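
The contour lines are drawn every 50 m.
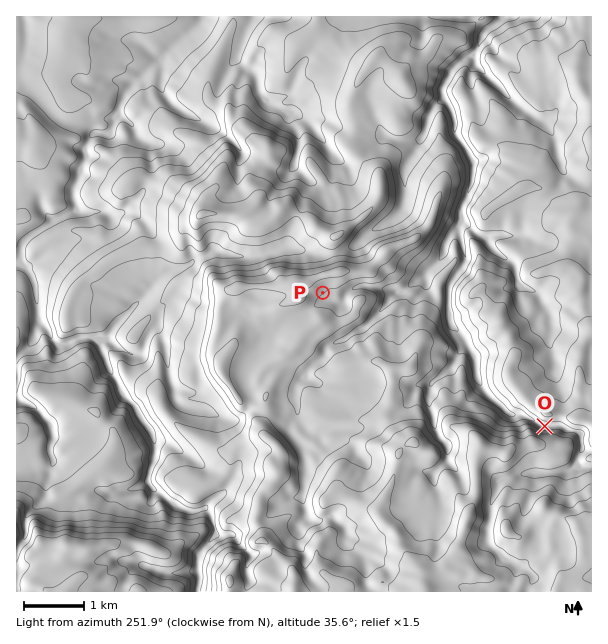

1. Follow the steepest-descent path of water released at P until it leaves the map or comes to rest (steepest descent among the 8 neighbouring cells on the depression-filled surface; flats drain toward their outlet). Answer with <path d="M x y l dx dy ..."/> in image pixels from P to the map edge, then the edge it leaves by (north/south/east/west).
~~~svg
<path d="M323 293l6 7 12 3 3-3 1-4 8-8 3 0 1-1 18 0 2 1 10 0 6 3 11 0 9-9 10-6 5-4 0-2 3-1 12-12 0-3 1-2 0-6 5-9 3-3 0-1 4-5 2 0 0-4 1-2 0-10 8-14 1-7 3-5 0-6 2-1 0-20-6-10-12-15 0-15-2-2 0-3-4-9-3-3 0-3-2 0 0-3-1-1 0-8 3-6 3-3 1-6 15-15 5 0 4-4 0-2 5-4 0-3 1-2 0-3 3-6 5-4 6-3 6-6 0-3"/>
exit: north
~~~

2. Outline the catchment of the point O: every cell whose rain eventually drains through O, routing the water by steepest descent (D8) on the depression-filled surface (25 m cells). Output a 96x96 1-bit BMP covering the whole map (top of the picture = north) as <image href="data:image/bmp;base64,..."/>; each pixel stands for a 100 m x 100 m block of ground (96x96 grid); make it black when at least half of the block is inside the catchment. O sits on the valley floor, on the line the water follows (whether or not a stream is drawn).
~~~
<image width="96" height="96" href="data:image/bmp;base64,Qk2+BAAAAAAAAD4AAAAoAAAAYAAAAGAAAAABAAEAAAAAAIAEAAATCwAAEwsAAAIAAAAAAAAA////AAAAAAAAAAAAAAAAAA///8AAAAAAAAAAAA///+AAAAAAAAAAAA///+AAAAAAAAAAAAP///wAAAAAAAAAAAD///wAAAAAAAAAAAB///4AAAAAAAAAAAB///4AAAAAAAAAAAA///4AAAAAAAAAAAA///wAAAAAAAAAAAA///wAAAAAAAAAAAAf//wAAAAAAAAAAAAf//wAAAAAAAAAAAAf//8AAAAAAAAAAAAP//8AAAAAAAAAAAAP//8AAAAAAAAAAAAH//8AAAAAAAAAAAAH//8AAAAAAAAAAAAH//8AAAAAAAAAAAAH//8AAAAAAAAAAAAH//8AAAAAAAAAAAAP//8AAAAAAAAAAAAH//8AAAAAAAAAAAAH//8AAAAAAAAAAAAHv/8AAAAAAAAAAAAAB/8AAAAAAAAAAAAAAP8AAAAAAAAAAAAAAP8AAAAAAAAAAAAAAP8AAAAAAAAAAAAAAP4AAAAAAAAAAAAAAGAAAAAAAAAAAAAAAAAAAAAAAAAAAAAAAAAAAAAAAAAAAAAAAAAAAAAAAAAAAAAAAAAAAAAAAAAAAAAAAAAAAAAAAAAAAAAAAAAAAAAAAAAAAAAAAAAAAAAAAAAAAAAAAAAAAAAAAAAAAAAAAAAAAAAAAAAAAAAAAAAAAAAAAAAAAAAAAAAAAAAAAAAAAAAAAAAAAAAAAAAAAAAAAAAAAAAAAAAAAAAAAAAAAAAAAAAAAAAAAAAAAAAAAAAAAAAAAAAAAAAAAAAAAAAAAAAAAAAAAAAAAAAAAAAAAAAAAAAAAAAAAAAAAAAAAAAAAAAAAAAAAAAAAAAAAAAAAAAAAAAAAAAAAAAAAAAAAAAAAAAAAAAAAAAAAAAAAAAAAAAAAAAAAAAAAAAAAAAAAAAAAAAAAAAAAAAAAAAAAAAAAAAAAAAAAAAAAAAAAAAAAAAAAAAAAAAAAAAAAAAAAAAAAAAAAAAAAAAAAAAAAAAAAAAAAAAAAAAAAAAAAAAAAAAAAAAAAAAAAAAAAAAAAAAAAAAAAAAAAAAAAAAAAAAAAAAAAAAAAAAAAAAAAAAAAAAAAAAAAAAAAAAAAAAAAAAAAAAAAAAAAAAAAAAAAAAAAAAAAAAAAAAAAAAAAAAAAAAAAAAAAAAAAAAAAAAAAAAAAAAAAAAAAAAAAAAAAAAAAAAAAAAAAAAAAAAAAAAAAAAAAAAAAAAAAAAAAAAAAAAAAAAAAAAAAAAAAAAAAAAAAAAAAAAAAAAAAAAAAAAAAAAAAAAAAAAAAAAAAAAAAAAAAAAAAAAAAAAAAAAAAAAAAAAAAAAAAAAAAAAAAAAAAAAAAAAAAAAAAAAAAAAAAAAAAAAAAAAAAAAAAAAAAAAAAAAAAAAAAAAAAAAAAAAAAAAAAAAAAAAAAAAAAAAAAAAAAAAAAAAAAAAAAAAAAAAAAAAAAAAAAAAAAAAAAAAAAAAAAAAAAAAAAAAAAAAAAAAAAAAAAAAAAAAAAAAAAAAAAAAAAAAAAAAAAAAAAAAAAAAAAAAAAAAAAAAAAAAAAAAAAAAAAAAAAAAAAAA="/>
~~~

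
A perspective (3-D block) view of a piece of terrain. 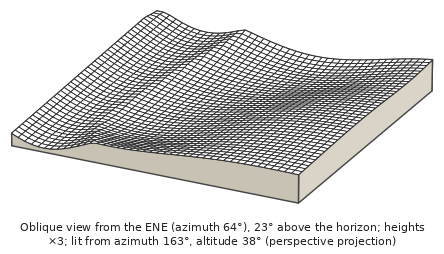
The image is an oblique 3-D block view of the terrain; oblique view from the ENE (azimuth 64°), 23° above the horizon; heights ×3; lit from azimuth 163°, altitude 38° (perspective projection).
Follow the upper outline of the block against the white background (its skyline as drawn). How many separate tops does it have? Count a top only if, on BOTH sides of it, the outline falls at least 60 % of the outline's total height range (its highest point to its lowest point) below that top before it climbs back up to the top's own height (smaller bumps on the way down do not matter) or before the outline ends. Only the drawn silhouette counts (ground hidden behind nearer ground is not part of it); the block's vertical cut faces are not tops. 0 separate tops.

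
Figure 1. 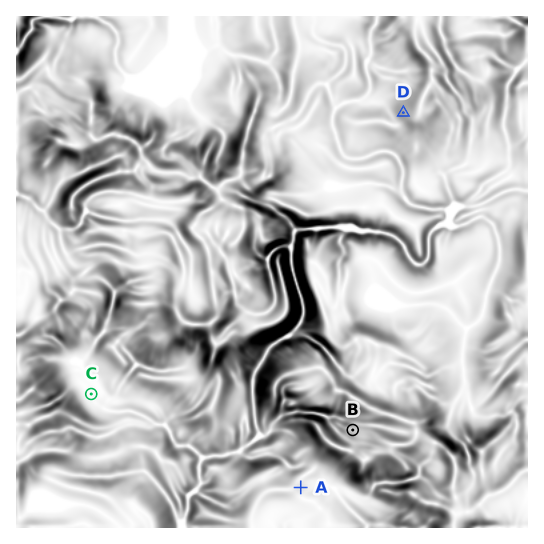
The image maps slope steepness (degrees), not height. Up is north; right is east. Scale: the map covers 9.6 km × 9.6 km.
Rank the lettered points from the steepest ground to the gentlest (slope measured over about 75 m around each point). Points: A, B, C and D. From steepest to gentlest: D B A C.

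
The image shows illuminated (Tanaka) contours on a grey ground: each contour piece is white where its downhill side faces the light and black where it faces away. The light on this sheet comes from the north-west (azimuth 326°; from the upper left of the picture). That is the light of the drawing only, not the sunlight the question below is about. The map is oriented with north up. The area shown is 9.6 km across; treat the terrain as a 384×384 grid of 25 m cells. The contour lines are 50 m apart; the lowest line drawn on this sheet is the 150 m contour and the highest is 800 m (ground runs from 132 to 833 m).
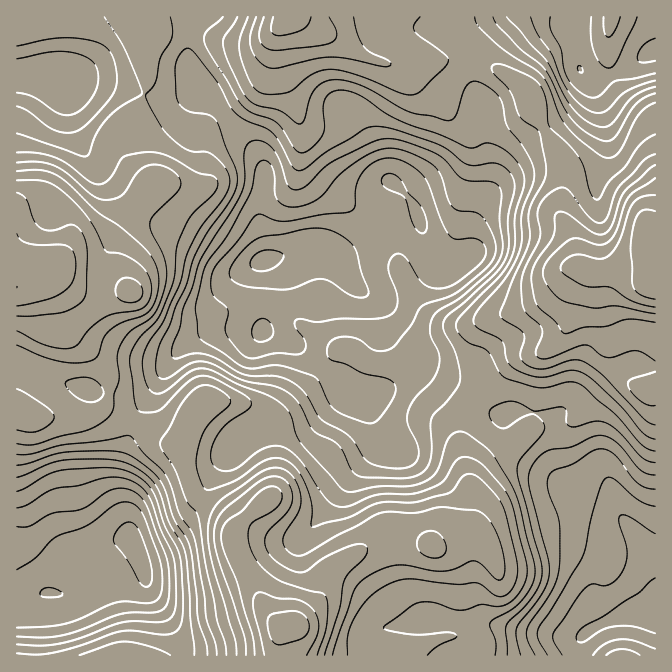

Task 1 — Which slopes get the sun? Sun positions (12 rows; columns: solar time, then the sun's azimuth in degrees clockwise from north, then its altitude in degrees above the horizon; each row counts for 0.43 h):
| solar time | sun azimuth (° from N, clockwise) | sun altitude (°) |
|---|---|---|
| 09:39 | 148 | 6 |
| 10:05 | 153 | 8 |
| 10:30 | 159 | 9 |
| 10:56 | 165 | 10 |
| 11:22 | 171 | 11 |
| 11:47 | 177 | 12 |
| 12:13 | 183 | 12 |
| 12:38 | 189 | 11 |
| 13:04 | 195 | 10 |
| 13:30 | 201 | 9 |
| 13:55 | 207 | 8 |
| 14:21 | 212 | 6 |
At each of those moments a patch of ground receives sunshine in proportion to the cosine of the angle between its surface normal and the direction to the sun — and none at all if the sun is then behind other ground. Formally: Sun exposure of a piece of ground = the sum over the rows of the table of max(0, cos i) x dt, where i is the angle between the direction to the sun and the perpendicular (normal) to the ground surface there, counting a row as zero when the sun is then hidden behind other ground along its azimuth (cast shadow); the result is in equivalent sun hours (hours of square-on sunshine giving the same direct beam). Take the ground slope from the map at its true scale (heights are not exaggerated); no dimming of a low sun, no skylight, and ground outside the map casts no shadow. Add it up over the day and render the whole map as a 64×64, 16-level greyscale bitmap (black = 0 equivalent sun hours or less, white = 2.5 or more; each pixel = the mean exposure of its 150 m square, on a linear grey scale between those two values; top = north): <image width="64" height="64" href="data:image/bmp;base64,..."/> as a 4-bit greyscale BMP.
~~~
<image width="64" height="64" href="data:image/bmp;base64,Qk12CAAAAAAAAHYAAAAoAAAAQAAAAEAAAAABAAQAAAAAAAAIAAATCwAAEwsAABAAAAAAAAAAAAAAABEREQAiIiIAMzMzAERERABVVVUAZmZmAHd3dwCIiIgAmZmZAKqqqgC7u7sAzMzMAN3d3QDu7u4A////AAAAAAABEQASNVZlVWiZmYhkRERFZ5qpdlUyEiIhAAAAAAAAAAAAAAEleHdmeKqqmXQyIiI0aIZERDIjRDEAAAAAAAAAAAAAACaJiIh2eId4h1REMzMzMyNFZmZ3YxAAAAAAAAAAAAAANnd3iGMiI0eZiHZlVVVWaKu6mIiGQQATEAAAAAAAAAFFZmeHQQABNoiIh3ZmeJms7+y5iIh2REQhAAAAAAAAAlVmeHUgAAAlZ4h3d3eIiazu3cqHd4mHZVMQAAAAAAADVneIZBAAACRnmIiJmqmZq7u7uph3eIdmZlQyEAAAABRmeIhjEQABJGiqqqvMy6qqiIiIiIdnh2Z3ZlQzEAAANWZ4iGMQAAATaKqrvN3bqZhlVVV4h2Z3d2d2VDMyERJXd3eIUxAAAAE2iJmqu6mIhlRDNFeHZmZnd3ZVRDMyNYmXd4dDIRAAABJGZnd3ZmZlQzIzVmZlVWeHd3dmVURYq7l2ZURVQhAAACRWZUQ0VVQzMzRWZlRFZ5iIiZh2ZnmryWUzRoiGMRAAAkVUMjRUQzMzNFVmVEV4qZmaqph4mZqpUxFHm7ljEAAAEhERIzNDMzM0RWZVV4ipmZqqqpmpmIdSACWKqnQQAAAAAAABI0MzMzRFZmZ4maqZmZmqq7qYdkIAAkZ3UxAAAAAAAAAkMiIjNEVWd4mquqmZmavM3Kh2MQAAASMyEQAAAAAAACMhESNERFVomrvMuqqqve7tuXUhAAAAAREREAAAAAABEQASNEREVWeau93dzM3v//65ZCEAAAAAERIQAAAAAAEQARNWZmZmaJq87//////+3KhlMhAAAAABIiEAAAAAAhARJGiIiYiJqrzv/////tupdmZTIQAAABEiEQAAAAAiERIkaJmqqqu7zd3u/u3cqGVERmVDEAABERAAAAAAAjIREiNXiZq7zMzMqau7uqmGUzNFd2VCABIhAAAQAAEjMiIiIjRmeKvMy7t2ZndneHYyI0V4mGUyIyEAABERI0QyMzMyI0VWebu7ulQzMzNWZTESNHiZh2UyIhERESIjMyM0RVVVZmVoq7u6MyIiIjVVMQESRVVDIhESIRIiIiIiIzRniIiZh3iszLkiIjNEVmUxAAAQAAAAABIiM0REMyIjRFeJqrqpmry5dhI0V4iHZDEAAAAAAAAAATNFZmZUMzRVVovN7czMumISNGiruoZEQxAAAAAAAAABNVZmZlRDNGZmm9//7dyoQRJ5vMy6dVVUIAAAAAAAAAE1VURERFVVd4iIms3uy6mHd7zMupdmeHZCAAAAAAAAEiREQzNFZneImGVEacy5iZqYy6mHd3eJmWQQAAAAAAIzIiMzM0RXiZmqhkM1iqmHd2apd2d4mavMlTEAAAAAJEMRAREiI0V4iauph2Z5qph3d7mIh4mr3v62MQAAAAIzMhEAAAEjMzI1d4iaqYiaqZvN3LqYd4rf/blSEAEjRDIiIRAAEjMhAAEjRnmqmJmaz//My6mGaKy6qqcxESIzISIzIRI0QxAAAAE0Z4d4mZrO/3iZmXVFVVaKqWMhERERIzMzRFZTEAAAABNWd4mqqqmIRWeIZEMhE2eIdTIQABEiMzRWZlMhAAAAAkV4mYiIdVUzRWZVQxASRXiIdDEBEiIjRVZlQzMgAAABI0VnZUVVVSIjNFVDIRI0aKqpZTMyIiNFVVQzMzIAAAERESIiE1VVMhASRUMhESR5q7upd2VERVZlRDIjRDEAEiEQAAABNVVCAAE0MhESNHmqqqu6mXd3d3ZUMiNFVDNEQyEQAAAkZUIAASIiIiNEaKupiavLuqmYh2UyJFZlVVVVVDEAACRVMhESEREjRVVXnLqHibzcuph2VDNFd2ZlVVVlMQAAIzMzRDIQASRoh2aLy5iJq8y6h1VDNGd3dlVDM0MhAAAiESNVMQAAJHiZh3m7qXeaqph2QyI1d3d2ZUMhEREQASEAAjIQAAAjV4h2Z4mYZXmph3ZTI0Z3Znd2VDIREiEREAAAAAAAASIjREMzRWZVaamIh3ZVZ4d3iIdmUyIzMhEAAAAAAAASIRAAARESRnd5qqqZmYiZmYmqmIh1VEQyEQAAAAAAASMxAAAAERJGmZmru7zMzMu7qqqpmIdlQyEQEQAAAAASNEIQAAEiI1eaqaq7zN7u7u3cqYiYh2UxEAARAAAAABE0RCEBIjM0V6upiJmqvN7v/tyWZ4iHYxAAABIQAAAAARJEQzIzM0Vpu6l3ZmaKze7tynVWeJhjEAAAEiIQAAAAASM0QyIiRp3tuXZURWi83LqYZVVnmXMQAAARIwAAAAAAEjRDIRFIvu25dlVWeau7qHdmVWaIYxAAABERAAABERESRVQxElm8zKh3d4mrvLqYdmZ4h3ZCEAAAAAAAASIiEjRVZUM1eamZmImrzd3cuYd2eJqoUyEAAAAAABESMiIjRWZVVWipiIiIms3v7cqYd3d5qpYgAQAAEQAAVVRDNEVWZlVWiqmHiJmrze3Kh2Z3d4iHQQAAAAEiEAC6l2ZmZmd2Z3eZl3iaqrzMuoZURFVVZlIAAAERI0MhAMzLuqmIeHeIiJh2aKu7vMynUzMyIzNEMQAAARIjRDISu8zMuqmId3d3ZVRFiru6qXVDMiIjMyMyEAABEiNWVESJmqqpmHZVVWUhEiNGmphkREREREREMyEAAREiM1Z3dmZ3d3d2VCIkZRASIiNohkM0VmZmZmVUQhARIzMzRWd2"/>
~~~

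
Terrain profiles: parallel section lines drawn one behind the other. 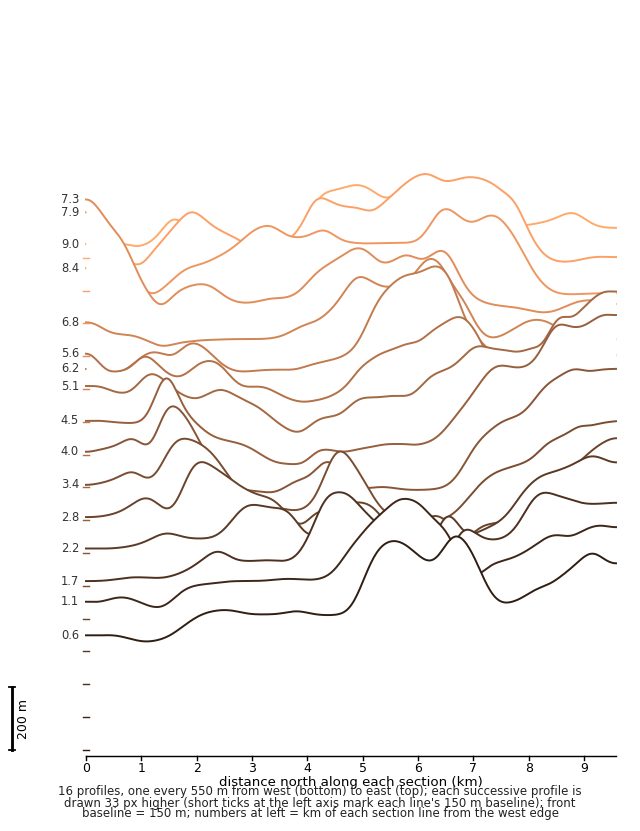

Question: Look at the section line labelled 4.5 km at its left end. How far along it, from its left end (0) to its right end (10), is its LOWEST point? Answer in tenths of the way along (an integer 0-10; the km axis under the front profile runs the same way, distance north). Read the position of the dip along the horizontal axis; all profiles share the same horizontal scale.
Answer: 4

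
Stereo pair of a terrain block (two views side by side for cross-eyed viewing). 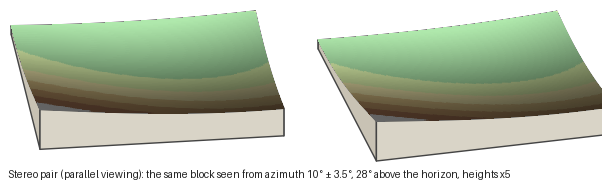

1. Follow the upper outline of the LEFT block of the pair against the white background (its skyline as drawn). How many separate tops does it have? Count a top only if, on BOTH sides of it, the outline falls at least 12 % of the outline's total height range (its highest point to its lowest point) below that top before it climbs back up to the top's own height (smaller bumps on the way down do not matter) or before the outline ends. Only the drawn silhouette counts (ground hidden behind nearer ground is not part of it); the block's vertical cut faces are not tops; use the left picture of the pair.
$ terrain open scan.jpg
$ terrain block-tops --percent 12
1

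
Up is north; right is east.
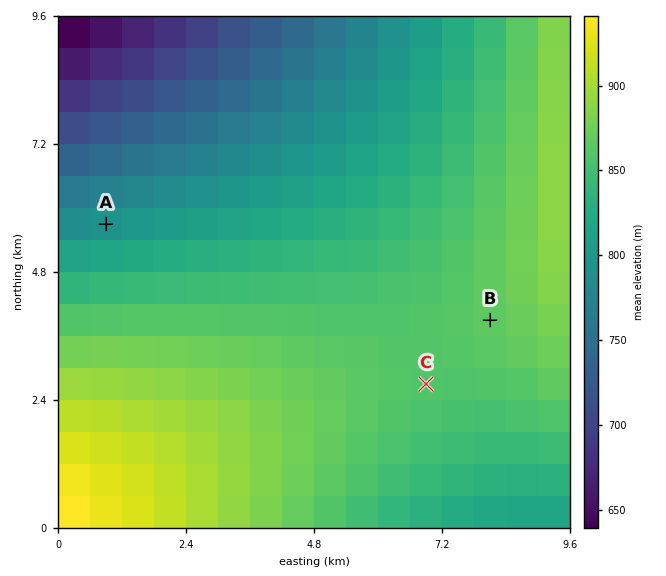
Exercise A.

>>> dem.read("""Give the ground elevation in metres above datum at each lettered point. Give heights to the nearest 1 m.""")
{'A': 795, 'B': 866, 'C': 859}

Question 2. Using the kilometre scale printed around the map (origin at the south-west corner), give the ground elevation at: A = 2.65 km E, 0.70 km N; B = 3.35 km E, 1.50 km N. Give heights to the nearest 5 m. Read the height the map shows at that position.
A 905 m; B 890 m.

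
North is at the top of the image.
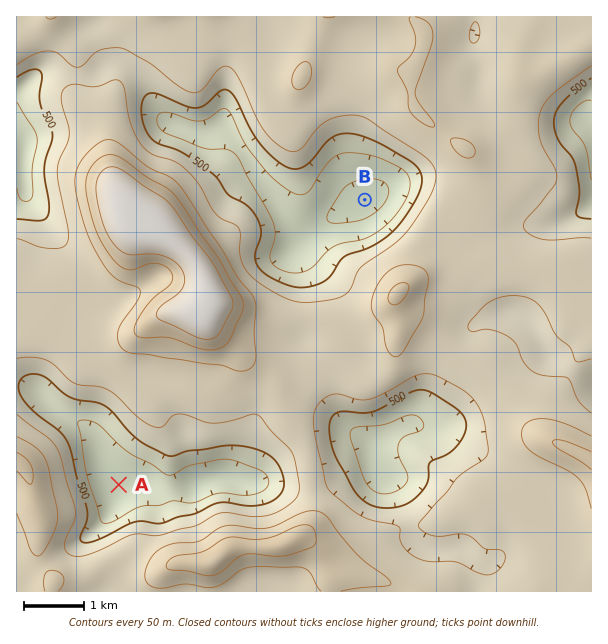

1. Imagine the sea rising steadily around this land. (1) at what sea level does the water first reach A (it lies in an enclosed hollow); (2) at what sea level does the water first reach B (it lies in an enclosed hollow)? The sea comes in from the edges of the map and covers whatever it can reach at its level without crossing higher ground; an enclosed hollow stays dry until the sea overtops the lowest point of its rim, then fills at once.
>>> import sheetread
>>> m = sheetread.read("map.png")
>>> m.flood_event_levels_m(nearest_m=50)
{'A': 500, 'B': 550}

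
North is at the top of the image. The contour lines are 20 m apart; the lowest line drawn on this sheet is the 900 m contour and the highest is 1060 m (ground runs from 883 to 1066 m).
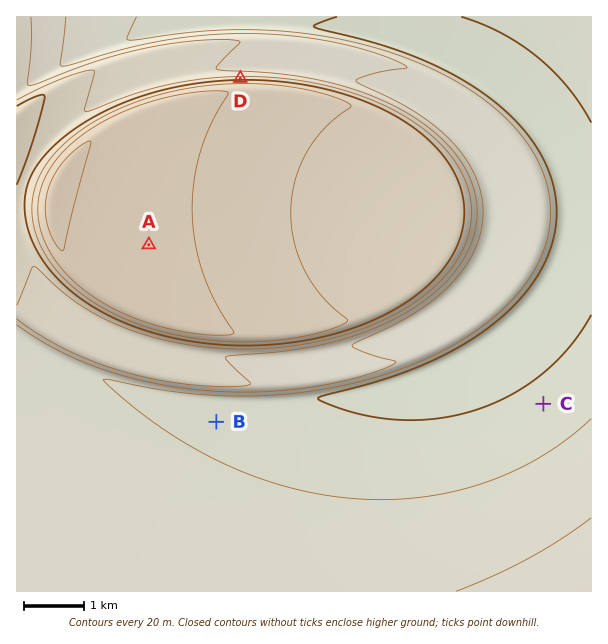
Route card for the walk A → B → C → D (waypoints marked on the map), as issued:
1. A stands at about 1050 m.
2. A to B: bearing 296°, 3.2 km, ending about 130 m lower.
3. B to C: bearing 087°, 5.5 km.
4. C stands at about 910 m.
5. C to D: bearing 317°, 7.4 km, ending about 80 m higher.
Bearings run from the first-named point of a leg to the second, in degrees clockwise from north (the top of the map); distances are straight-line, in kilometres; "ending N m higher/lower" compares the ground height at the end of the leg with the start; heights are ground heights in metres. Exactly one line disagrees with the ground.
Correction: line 2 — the bearing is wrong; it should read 159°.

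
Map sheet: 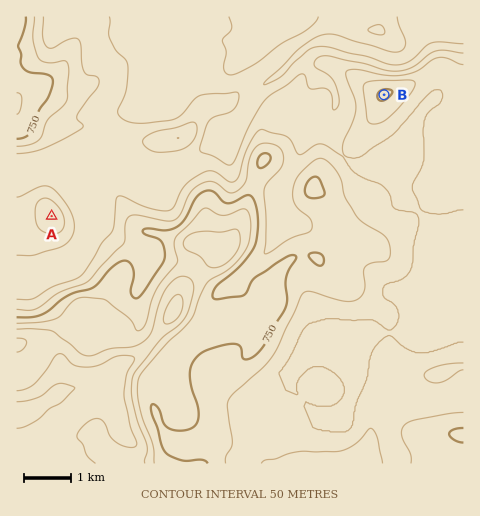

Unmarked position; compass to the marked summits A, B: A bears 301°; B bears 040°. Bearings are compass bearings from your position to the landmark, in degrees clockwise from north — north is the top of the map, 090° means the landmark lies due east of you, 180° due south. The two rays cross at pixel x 205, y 308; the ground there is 770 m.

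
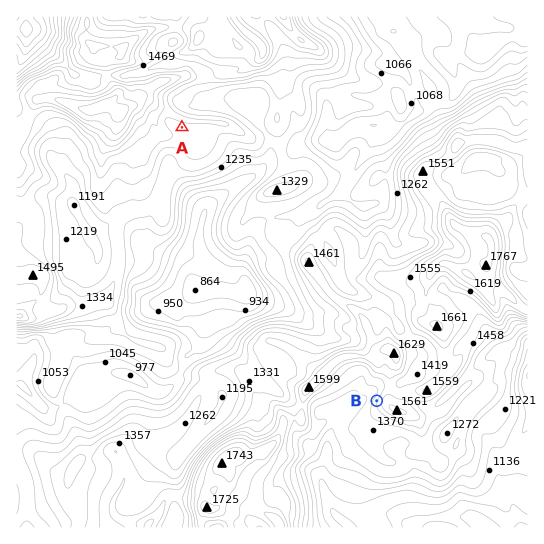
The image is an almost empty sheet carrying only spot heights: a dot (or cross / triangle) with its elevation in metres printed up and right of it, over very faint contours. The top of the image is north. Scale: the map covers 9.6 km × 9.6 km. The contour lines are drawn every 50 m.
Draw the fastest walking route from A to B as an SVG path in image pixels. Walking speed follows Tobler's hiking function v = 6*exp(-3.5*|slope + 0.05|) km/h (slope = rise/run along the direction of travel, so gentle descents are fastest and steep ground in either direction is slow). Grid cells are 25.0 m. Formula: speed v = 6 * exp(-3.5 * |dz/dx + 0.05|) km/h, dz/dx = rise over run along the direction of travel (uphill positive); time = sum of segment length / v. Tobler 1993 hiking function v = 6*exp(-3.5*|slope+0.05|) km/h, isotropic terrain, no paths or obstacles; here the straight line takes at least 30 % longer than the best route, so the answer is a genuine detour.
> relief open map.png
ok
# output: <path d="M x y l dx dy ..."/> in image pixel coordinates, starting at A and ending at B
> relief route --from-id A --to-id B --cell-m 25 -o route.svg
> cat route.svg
<path d="M182 127l5 3 3 0 3 1 14 0 14 7 2 0 35 17 8 0 3 2 1 2 0 12-4 8-12 12-4 8 0 4 3 6 16 16 4 8 10 10 15 30 23 22 24 12 10 11 12 23 0 10-4 7 8 8 3 5 1 2 6 2 2 3 2 3 0 5-6 11-2 4"/>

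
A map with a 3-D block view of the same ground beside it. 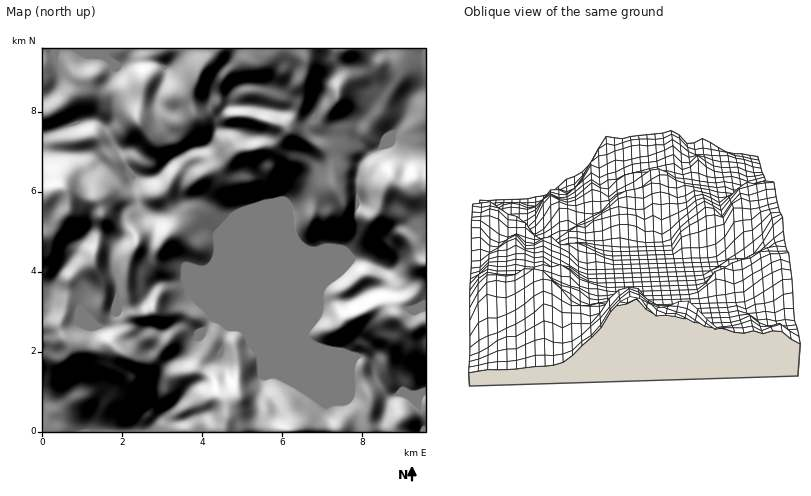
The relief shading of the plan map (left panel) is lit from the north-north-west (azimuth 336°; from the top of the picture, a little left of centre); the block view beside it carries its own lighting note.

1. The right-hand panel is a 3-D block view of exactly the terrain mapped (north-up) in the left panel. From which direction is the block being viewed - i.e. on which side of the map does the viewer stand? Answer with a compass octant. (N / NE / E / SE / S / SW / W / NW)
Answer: S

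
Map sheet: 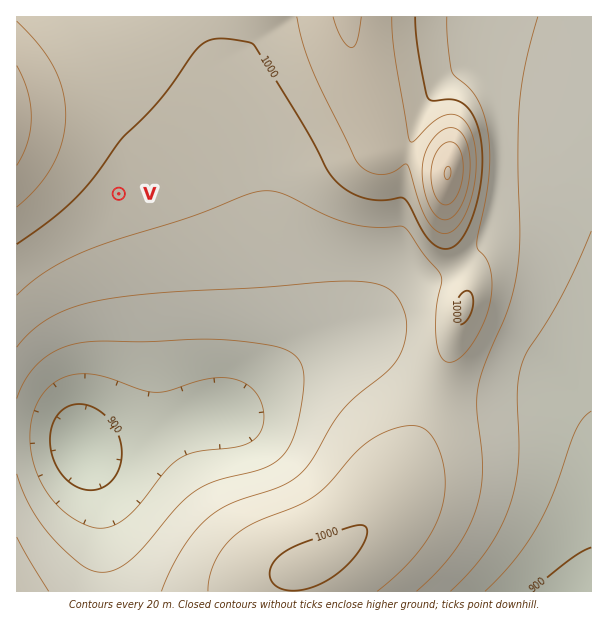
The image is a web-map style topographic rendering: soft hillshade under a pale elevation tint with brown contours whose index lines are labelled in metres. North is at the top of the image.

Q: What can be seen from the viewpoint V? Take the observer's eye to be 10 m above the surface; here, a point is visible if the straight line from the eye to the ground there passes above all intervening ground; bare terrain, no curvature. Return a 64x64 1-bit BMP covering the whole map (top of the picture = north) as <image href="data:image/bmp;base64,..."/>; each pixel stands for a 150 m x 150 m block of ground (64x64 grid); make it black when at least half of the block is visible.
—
<image width="64" height="64" href="data:image/bmp;base64,Qk0+AgAAAAAAAD4AAAAoAAAAQAAAAEAAAAABAAEAAAAAAAACAAATCwAAEwsAAAIAAAAAAAAA////AAAAAAD////AAAAAAP////gAAAAA/////gAAAAD/////wAAAAP/////wAAAA//////gAAAD//////AAAAP/////+AAAA//////8AAAD//////4AAAP//////wAAA///////gAAD///////AAAPx/////8AAA8B/////4AADgH/////gAAOAP/////AAAwAf////8AADAB/////wAAMAD/////gAAwAPgf//+AADAAYA///4AAMAAAD///gAAwAAAH//+AADAAAAf//8AAMAAAB///wAAwAAAH///AADAAAA///+AAOAAAH///4AA4AAB////gADwAAf////AAPAA/////8AA+Af/////wAD+H//////AAP///////+AA////////4AD///////8AAP///////wAA////////AAD//////58AAP//////nwAA//////8fAAD//////x8AAP//////nwAA//////+PAAD//////48AAP//////jwAA//////+PAAD//////wcAAP//////BwAA//////8DAAD//////wEAAP/////+AAAA//////4AAAD+f////gAAAOA////8AAAAAB////wAAAAAB////AAAAAAA///4AAAAAAB///gAAAAAAD//+AAAAAAAH//4AAAAAAAf//gAAAAAAB//8AAAAA=="/>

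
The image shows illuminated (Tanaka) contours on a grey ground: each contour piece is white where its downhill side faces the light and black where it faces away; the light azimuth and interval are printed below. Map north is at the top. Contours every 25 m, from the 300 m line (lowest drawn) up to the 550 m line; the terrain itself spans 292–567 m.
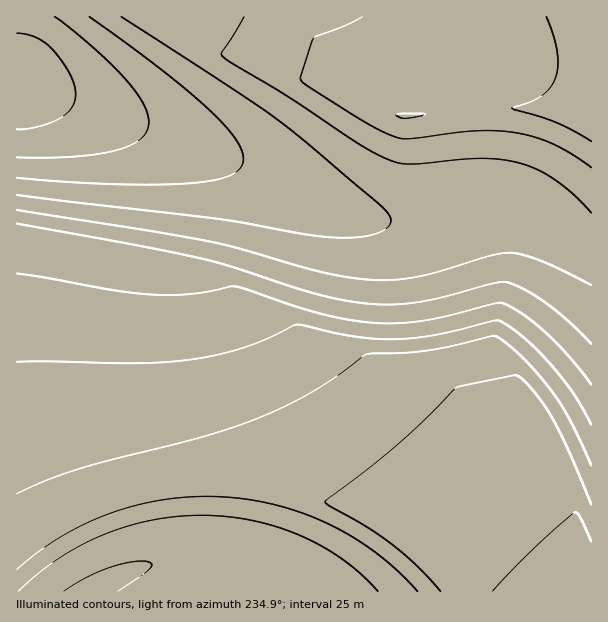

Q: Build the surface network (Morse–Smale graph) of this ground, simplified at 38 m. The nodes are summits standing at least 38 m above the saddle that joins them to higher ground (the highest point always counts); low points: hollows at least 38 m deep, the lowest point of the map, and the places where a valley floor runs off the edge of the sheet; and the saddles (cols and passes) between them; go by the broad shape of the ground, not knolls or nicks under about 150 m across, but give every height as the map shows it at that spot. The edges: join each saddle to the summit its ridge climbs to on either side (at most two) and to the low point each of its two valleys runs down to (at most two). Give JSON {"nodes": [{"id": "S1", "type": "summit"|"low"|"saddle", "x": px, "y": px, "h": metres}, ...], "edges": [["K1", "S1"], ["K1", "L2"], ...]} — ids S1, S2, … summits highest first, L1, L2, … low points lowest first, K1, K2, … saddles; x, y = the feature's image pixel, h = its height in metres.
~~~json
{"nodes": [
{"id": "S1", "type": "summit", "x": 21, "y": 81, "h": 567},
{"id": "S2", "type": "summit", "x": 93, "y": 588, "h": 403},
{"id": "L1", "type": "low", "x": 590, "y": 590, "h": 292},
{"id": "L2", "type": "low", "x": 591, "y": 18, "h": 391},
{"id": "K1", "type": "saddle", "x": 591, "y": 248, "h": 455},
{"id": "K2", "type": "saddle", "x": 62, "y": 528, "h": 343}],
"edges": [["K1", "S1"], ["K1", "L1"], ["K1", "L2"], ["K2", "S1"], ["K2", "S2"], ["K2", "L1"]]}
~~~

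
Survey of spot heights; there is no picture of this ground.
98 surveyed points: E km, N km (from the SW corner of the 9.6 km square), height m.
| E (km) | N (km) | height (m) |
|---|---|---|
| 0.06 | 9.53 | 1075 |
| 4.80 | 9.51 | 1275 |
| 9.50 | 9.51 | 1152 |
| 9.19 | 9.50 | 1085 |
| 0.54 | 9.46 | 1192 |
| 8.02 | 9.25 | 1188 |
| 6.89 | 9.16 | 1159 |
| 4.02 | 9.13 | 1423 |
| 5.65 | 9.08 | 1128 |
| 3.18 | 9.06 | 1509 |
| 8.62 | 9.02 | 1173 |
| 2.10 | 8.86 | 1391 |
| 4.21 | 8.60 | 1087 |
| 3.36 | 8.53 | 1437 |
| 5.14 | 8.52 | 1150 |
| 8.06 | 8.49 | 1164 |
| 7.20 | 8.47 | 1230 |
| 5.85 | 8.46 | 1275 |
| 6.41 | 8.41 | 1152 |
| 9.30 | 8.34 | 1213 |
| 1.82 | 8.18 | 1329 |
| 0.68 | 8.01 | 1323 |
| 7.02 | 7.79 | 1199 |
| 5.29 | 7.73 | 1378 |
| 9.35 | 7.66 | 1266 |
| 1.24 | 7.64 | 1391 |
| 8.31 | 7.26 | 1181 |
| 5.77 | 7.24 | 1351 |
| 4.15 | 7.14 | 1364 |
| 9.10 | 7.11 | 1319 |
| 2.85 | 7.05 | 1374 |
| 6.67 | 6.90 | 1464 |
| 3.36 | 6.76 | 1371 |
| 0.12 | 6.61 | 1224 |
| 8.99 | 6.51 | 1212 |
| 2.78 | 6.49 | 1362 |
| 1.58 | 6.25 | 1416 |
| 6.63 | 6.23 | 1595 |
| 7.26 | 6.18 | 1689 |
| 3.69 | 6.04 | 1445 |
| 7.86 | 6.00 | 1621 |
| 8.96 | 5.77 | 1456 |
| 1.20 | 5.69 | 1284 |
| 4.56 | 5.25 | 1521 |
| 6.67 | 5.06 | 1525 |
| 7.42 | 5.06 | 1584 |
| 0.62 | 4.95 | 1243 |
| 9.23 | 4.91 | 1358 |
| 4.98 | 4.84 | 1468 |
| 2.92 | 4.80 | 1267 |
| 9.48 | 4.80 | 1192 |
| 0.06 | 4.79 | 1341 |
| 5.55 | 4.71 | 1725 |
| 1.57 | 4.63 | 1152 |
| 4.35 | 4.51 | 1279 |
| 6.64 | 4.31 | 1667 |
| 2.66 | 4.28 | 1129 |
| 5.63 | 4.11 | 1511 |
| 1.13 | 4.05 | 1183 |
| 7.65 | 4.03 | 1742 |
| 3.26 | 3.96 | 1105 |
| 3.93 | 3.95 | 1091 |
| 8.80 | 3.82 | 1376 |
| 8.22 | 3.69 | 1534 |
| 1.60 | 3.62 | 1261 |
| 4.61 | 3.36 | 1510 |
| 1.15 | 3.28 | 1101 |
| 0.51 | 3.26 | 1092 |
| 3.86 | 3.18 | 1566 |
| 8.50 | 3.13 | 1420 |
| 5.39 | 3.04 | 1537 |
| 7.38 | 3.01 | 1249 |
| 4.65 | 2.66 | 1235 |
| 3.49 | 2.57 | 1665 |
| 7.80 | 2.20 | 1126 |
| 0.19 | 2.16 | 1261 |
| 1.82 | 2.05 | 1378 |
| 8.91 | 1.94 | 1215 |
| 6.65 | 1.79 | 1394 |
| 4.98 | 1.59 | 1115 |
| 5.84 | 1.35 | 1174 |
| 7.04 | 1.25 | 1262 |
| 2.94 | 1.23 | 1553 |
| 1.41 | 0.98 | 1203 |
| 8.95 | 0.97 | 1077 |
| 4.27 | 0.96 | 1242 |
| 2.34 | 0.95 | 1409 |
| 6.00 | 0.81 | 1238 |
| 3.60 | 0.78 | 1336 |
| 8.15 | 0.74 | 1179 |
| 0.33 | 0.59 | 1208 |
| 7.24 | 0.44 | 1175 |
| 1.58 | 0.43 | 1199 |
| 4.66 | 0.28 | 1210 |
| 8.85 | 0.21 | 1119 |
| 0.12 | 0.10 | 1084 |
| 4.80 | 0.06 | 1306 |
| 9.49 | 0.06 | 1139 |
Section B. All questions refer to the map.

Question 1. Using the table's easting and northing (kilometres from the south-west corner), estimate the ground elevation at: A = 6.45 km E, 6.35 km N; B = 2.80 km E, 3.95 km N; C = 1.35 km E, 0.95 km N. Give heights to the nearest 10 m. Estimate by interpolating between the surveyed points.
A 1550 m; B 1140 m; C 1210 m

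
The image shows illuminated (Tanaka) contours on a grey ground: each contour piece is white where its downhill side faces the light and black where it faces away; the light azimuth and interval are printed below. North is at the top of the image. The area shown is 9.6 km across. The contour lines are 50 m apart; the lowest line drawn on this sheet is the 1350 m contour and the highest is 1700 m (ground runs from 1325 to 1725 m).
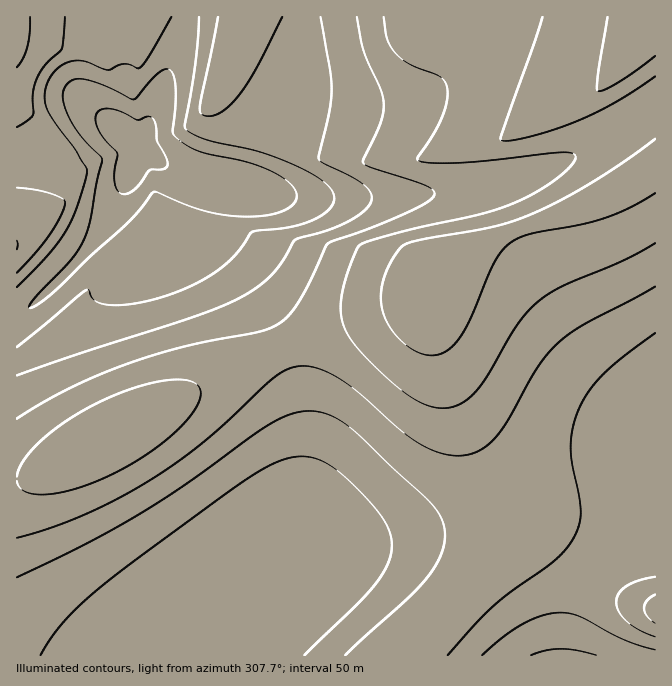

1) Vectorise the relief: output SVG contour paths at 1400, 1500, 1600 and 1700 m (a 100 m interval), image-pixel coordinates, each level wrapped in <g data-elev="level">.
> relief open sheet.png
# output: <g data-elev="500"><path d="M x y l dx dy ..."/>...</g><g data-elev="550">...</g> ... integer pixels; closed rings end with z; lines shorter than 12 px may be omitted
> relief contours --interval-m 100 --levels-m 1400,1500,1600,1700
<g data-elev="1400"><path d="M531 655l14-4 15-2 17 1 19 5"/><path d="M30 308l-1-1 4-7 36-38 14-20 7-20 7-40 5-20-1-5-14-14-11-13-10-20-3-10 0-8 3-7 6-5 8-1 14 3 40 17 3-2 20-23 7-4 5-1 4 4 2 10 1 20-3 27 2 7 12 8 12 6 47 11 22 8 18 10 9 10 2 5-1 5-8 8-18 7-21 2-22-2-20-3-22-8-28-12-3 0-16 19-14 16-34 30-38 36-14 11z"/></g><g data-elev="1500"><path d="M448 655l44-48 18-15 43-30 11-10 7-10 7-14 3-13-2-17-7-33-1-15 1-18 6-20 9-19 15-18 21-18 32-24"/><path d="M17 577l68-33 57-31 43-28 69-50 21-14 13-6 12-3 12-1 10 1 15 6 15 11 73 68 15 18 5 17-1 12-3 11-15 23-18 20-63 57"/><path d="M655 577l-16 4-12 5-8 8-3 8 3 10 8 10 13 8 15 7"/><path d="M17 273l19-21 13-17 11-18 5-14-3-5-12-5-15-3-18-2"/><path d="M17 127l10-6 6-6 0-20 2-11 9-17 18-19 3-31"/><path d="M218 17l-18 88 0 7 7 4 7 0 8-4 8-7 10-12 17-26 25-50"/><path d="M321 17l9 53 2 20-3 22-10 46 5 5 28 14 14 10 4 5 2 5-1 5-3 5-12 10-15 8-46 15-13 22-12 14-16 14-20 11-44 17-108 35-65 22"/></g><g data-elev="1600"><path d="M17 481l2 6 7 5 9 2 13 0 32-7 37-15 36-22 28-23 16-22 4-10-1-7-4-5-7-2-22-1-32 8-35 14-30 16-27 20-18 20-6 10-2 8"/><path d="M384 17l3 21 9 15 14 11 30 13 5 5 2 5 0 13-5 17-9 18-15 22 0 3 14 3 30 0 102-11 9 1 3 4-6 10-15 13-21 13-21 10-33 11-93 22-21 6-8 5-9 21-6 22-2 17 1 15 6 13 10 13 39 39 18 13 17 7 15 1 15-5 10-7 9-11 36-60 10-13 12-11 23-15 60-25 33-18"/></g><g data-elev="1700"><path d="M608 17l-9 53-2 20 7 0 12-7 39-27"/></g>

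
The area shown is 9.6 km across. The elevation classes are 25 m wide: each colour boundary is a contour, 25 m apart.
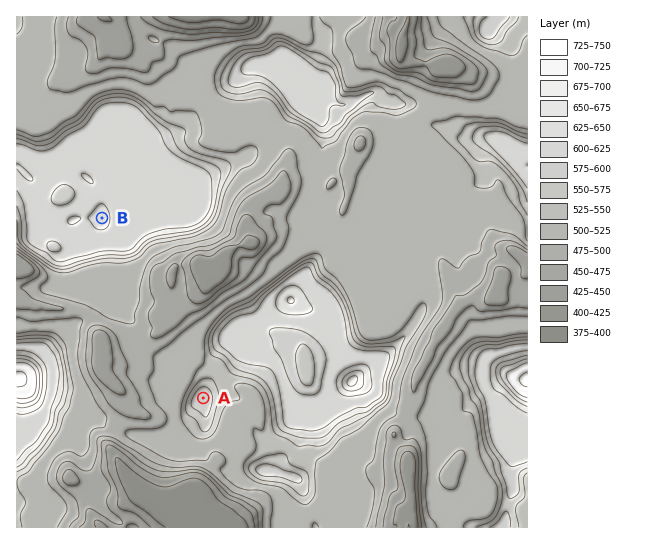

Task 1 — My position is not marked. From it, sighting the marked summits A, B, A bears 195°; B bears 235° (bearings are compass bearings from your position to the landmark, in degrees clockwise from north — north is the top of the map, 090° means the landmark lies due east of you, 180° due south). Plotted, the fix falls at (286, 89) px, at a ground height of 615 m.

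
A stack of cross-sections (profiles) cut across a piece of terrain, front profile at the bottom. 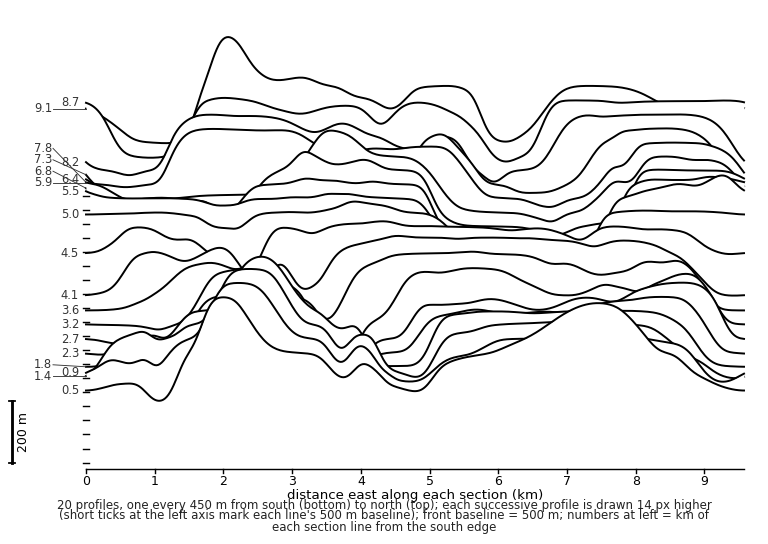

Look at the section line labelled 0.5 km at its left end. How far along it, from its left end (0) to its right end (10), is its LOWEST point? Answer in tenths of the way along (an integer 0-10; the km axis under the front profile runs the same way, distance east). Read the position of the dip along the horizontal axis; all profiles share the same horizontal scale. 1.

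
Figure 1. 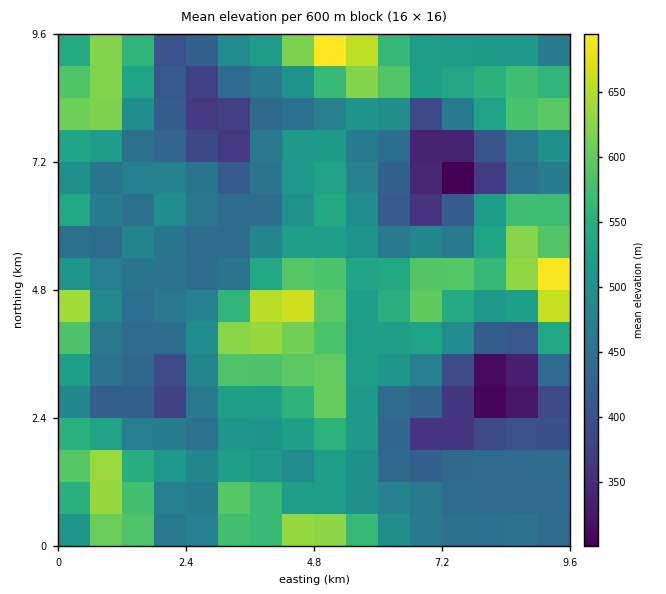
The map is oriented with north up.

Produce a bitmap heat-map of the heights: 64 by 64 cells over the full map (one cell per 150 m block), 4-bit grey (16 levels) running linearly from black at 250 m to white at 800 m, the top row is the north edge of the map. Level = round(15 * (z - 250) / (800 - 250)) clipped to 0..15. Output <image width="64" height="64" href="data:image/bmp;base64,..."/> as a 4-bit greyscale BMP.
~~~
<image width="64" height="64" href="data:image/bmp;base64,Qk12CAAAAAAAAHYAAAAoAAAAQAAAAEAAAAABAAQAAAAAAAAIAAATCwAAEwsAABAAAAAAAAAAAAAAABEREQAiIiIAMzMzAERERABVVVUAZmZmAHd3dwCIiIgAmZmZAKqqqgC7u7sAzMzMAN3d3QDu7u4A////AFaJmau6h2VUVVd3h3d5rMzMzMqYd2ZmZmZmVmZmZlVVVnmZq8qHdVVVZ4mYh4mru7urqod3ZlVVVVVVVVVVVVVWeZmryod2VVV4mqqZmqqqqqqph3d3ZmVVVVVVVVVVVVaKqaq6l3dVVniquqqpmpmZiIh3d3d3ZVVVVVVVVVVVVoqqqqqXdlVVaJqqqpiIiIh3d3d3d3dlVVVVVVVVVVVWm8qqqphlVmVnmqqql3eId3d3d3dmdmVVVVVVVVVVVWecy6qql3dmZVaKqqqHd3d3d3dmZlVWVVVVVVVVVVVVeKzMuqqHd2ZmVnmqmXdnd3d3dlVVVVVVVVVVVVVVVVZ4rMzKqod3dnZVeImIdmZ3d3d3ZVVVVVVVVVVVVVVVVomrzLqpd3d3d2V3iHd3Znd3d3d2VVVVVVVVVVVVVVVXiaqqqph3d3d3Znd3d3dWd3d3d3ZVVURVVVVVVVVVVFeKqqqqmHZ3d3dmd3d3dld3d3d3dlVUM0VVVVVVVVVEVomqqqmHZXd2ZmVnd3d2Z3d4h3d3VVQzMzM0VVVVVURWeamYiHdlZ2VVVWd3d3ZneIiId3dVVTMzMzNEQ0VVREVomXd3dlVWZVVVZ3d3dneJmYiHdlVUMzMzMzMzM0RDNVeIdlVVVVVVVVZnd3d3d4mqqZd2VVQzMzMzMzMzMzM0V3dlVFVVVUVVZ3d3d3d3iqqqh3ZVVEVDMzMzIiMzMzRWd1VDRVVUNFZ3d3d3d3eaqqmHdlVVVVQzMyIREjMzNVV3VUNFRDMzRXd3eIh3eJqqqYd2VVVVVUMyESERIzNFVndVVEVUMyI1V3iIiIh4mqqqh3ZlVVVVVDIRERESNFV3d2VVVVQzIjVXeJmYiImqqqmHd3dmZVVUMhESERI1VXd3ZVVVVEMzRWeJmqmZmaqqqYd3d3d2VVQzEREiIzVWd4d1VVVVVURWeaqqqqqqqqqph3d3d3dVVDMyESMzRVd4mHVVVVVVVVeJqqqqqqqqqqmHd3d3d2VVRDMzMzNFZ3modVVVVVVVZ4mruqqqqqqqqHd3d3d3dmVVVDMzNFZ3iah1VVVVVVVXiaq7qqqqqqqYd3d3d3d3d2VVQzNFZ3iqqHVVVVVVVVZ3mry7qqqqqph3d3d4iHd3d1VURFZ4mbupdVVVVVVVVVZ5rMzLqqqpmHd3d3iZh3d3ZVVVV5qrzLqGVVVVZlVVVnmszMy6qqqYd3d3eaqYh3d2VVVoq8y8y5ZVVVVmZVV3iarMzMzLqph3d3eJqqmYd3dmZnisy6q7l1VVVmZlZ3eIiZvMzMy6mHd3d4qqqql3d3eIiLzKqqqoZVVWVmZmZmZ3iavMzMuph3d4mqqqqXeJmZmavMqYiJh1VVZmZlVVVVd4mru6qqqYd3iaqqqpiZqZmavN25dnd2VVVWZVVVVVVneJqqqqqpmHd4mqqqqqmImaq87rl1VVVVVmVVVVVVVWd3iZmZmIiHd3eJqqqqmHiaq8zcuGVVVVVXdlVVVVVWZ3d4h4iId3d3d3eJmZmHeKq8zMymVVVVVVd2VVVVVVVWd3d3d3d3dlZnd3d4iHd4mrzMynVVVVVVV3dVVVVVVVVnd3d3d3d3ZVV3d3d2Z3eJqry4ZVVVVVVXd1VVVVVVVVZ3d3d3d3d2VWZmVVVWeImqu6hmZVVVVVZ3VVVVVVVVVnd3eId3d2VVVVQzRGeJqqqqqHh3dlVVVWdlVVVVVVVVZ3d4h3d3VVREQzNVeJqqqqqqmYh3ZVVVZndmZVVVVVVWd3iHd3ZVVDMzNFZ3iZmqqZqpmHd2VVVWd3dlVVVVVVVneJh3dlVUMzMzRWZ3iImYiZiId2VVVVZ3d2VVVVVVVWd4mHd3VVUzMiMzRFVnd4h3d3ZnZVVVZnZmZVVVVVVVZ3iYd3dlVTMyIRIzM0VWd3d3dVVWZmZnZmZlVVVVVWZ3d4h3ZmVVQzMhESMzNVVVVWd3ZVVWd3dlZmVURFVWd3d3d3dVVVVDMxERIzNFVVVVZ3d3VVVmd2ZlVVMzVVZ3d4iHd2VVVTMzERIzM1VVVVZ3d3d2VVVVZlVVQzNFVnd3iId3ZVVVRDIREzM0VVVVV3d3d3d1VVVVVUQzM0VWd3d3d3dVVVVVMhEjMzVVVVVnd4h3d3ZVVVVEMzMzNVZ3d3d3dlVVVVQxEjMzNVZVVnd4mYiYh2VVQzMzMzM0VWZ2d3ZmZmZlVDETMzNFZ3d3d4qqqqmHdVVTMzMzMzRVVVVndmVnd3ZUISM0RVZ3iYiJmqqrupd2VVQzMzMzNVVVVVZmVWd3d1MiNFVmd3iaqqqqqru7mHdlVUQzMzNVVVVVVVVWd4d3VERWd4iIiZqqqqqqqquYd2VVVUMzRVVVVVVWZnd4iHdmZneImqqqqqmaqqqqq5h3dVVVMzRVVVVVVnd3eJmZmId3eImaqqqqqZmqqqqrmHd1VUMzRVVVVVZ3d3iaqqqqmIeIiIiZmqqpmamZmauph3VDMzRVVVVWd3d4iau7qqqYd3d3d3eIiZiIiJmJrKqXdUMzM1VVVXd3eImrzMyqqph3d3d3d3d4h3d4mYmrupdlQzM0VVVnd3eJq8zMzKqph3d3d3d3d3d3d3eJmavKl3VDM1VWZ3d3eKq8zN3LqqmHd3d3d3d3d3dVZnmpmsqXdlM0VWd3d3eJq8zM3MupmId3d3d3d3d3dlVVeKmay5h1VDVVZ3d3d4q8zM3cuph3d3d3d3d3d3dlVV"/>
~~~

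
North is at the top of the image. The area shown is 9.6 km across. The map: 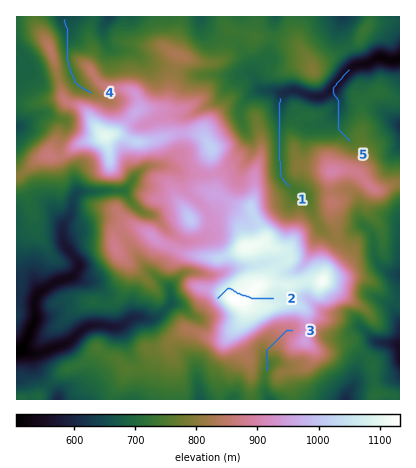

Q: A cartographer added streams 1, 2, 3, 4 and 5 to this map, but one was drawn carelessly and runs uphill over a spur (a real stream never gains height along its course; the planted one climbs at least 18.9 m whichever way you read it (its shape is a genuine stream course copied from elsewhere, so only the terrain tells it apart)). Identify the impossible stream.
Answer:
2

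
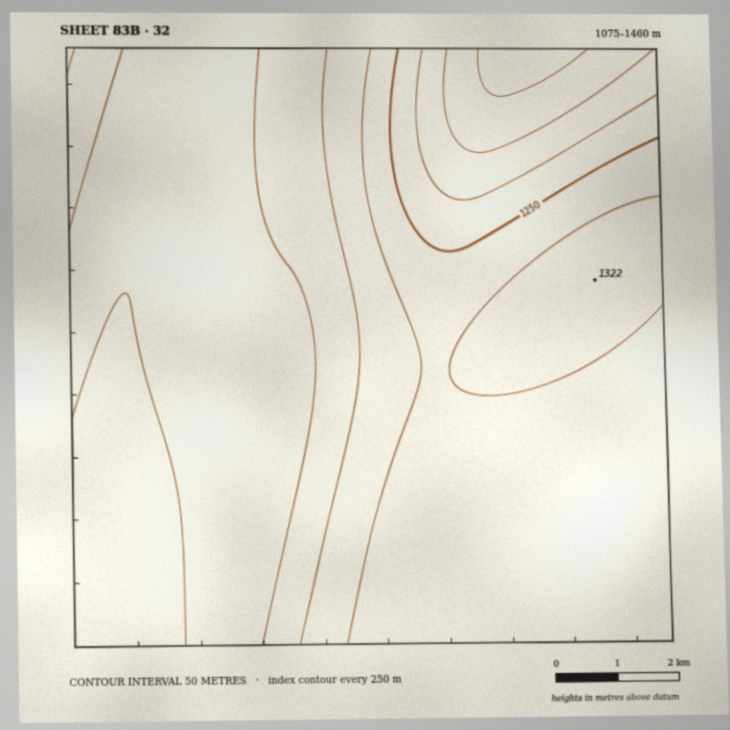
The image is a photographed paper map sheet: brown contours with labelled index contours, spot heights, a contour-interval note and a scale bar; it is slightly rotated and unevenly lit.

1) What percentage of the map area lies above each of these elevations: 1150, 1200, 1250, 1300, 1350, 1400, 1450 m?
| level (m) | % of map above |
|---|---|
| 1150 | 96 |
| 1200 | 92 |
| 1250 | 88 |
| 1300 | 59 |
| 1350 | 44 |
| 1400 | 34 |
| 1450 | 8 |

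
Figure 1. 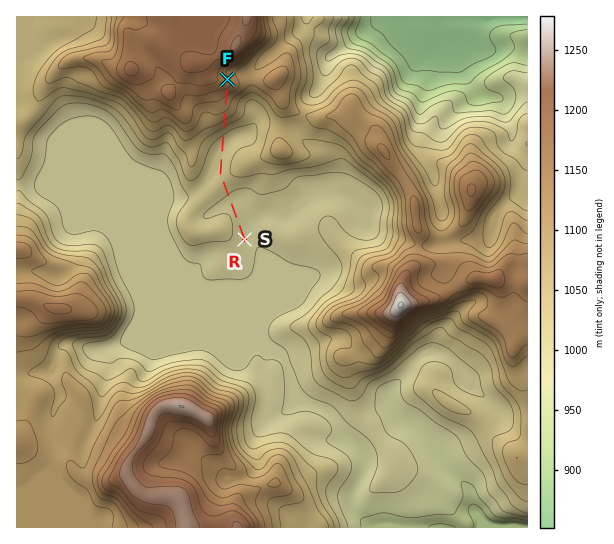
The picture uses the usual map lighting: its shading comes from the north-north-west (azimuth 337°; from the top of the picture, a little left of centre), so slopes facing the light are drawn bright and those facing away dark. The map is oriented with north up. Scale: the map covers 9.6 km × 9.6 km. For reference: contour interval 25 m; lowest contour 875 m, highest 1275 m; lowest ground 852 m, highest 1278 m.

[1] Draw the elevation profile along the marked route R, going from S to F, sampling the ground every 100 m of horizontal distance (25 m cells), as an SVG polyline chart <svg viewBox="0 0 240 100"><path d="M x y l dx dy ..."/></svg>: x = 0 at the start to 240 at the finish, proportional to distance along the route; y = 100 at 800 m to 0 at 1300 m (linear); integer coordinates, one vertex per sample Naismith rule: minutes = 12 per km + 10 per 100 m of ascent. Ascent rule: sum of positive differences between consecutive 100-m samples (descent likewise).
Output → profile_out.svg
<svg viewBox="0 0 240 100"><path d="M0 64l8-1 8 0 7-1 8 0 8-1 8 0 7 0 8 0 8-1 8-2 8-1 7-1 8 1 8 1 8 0 7 0 8 0 8 0 8 0 8-2 7-3 8-3 8-4 8-4 8-2 7-2 8-1 8-3 8-3 7-3 7 1"/></svg>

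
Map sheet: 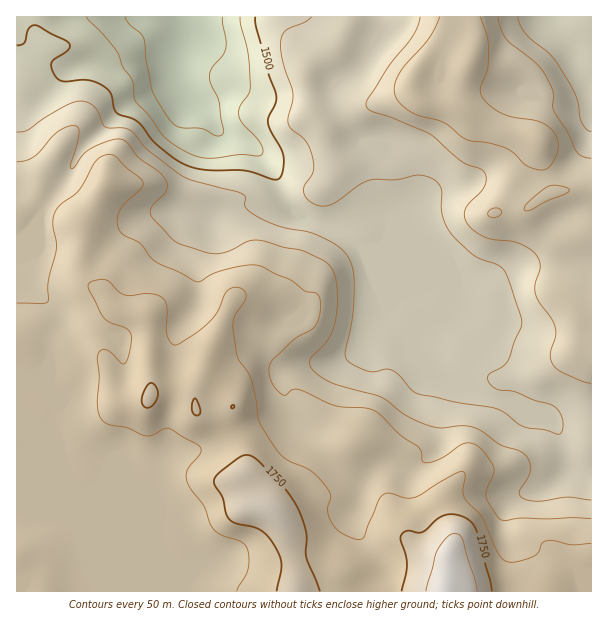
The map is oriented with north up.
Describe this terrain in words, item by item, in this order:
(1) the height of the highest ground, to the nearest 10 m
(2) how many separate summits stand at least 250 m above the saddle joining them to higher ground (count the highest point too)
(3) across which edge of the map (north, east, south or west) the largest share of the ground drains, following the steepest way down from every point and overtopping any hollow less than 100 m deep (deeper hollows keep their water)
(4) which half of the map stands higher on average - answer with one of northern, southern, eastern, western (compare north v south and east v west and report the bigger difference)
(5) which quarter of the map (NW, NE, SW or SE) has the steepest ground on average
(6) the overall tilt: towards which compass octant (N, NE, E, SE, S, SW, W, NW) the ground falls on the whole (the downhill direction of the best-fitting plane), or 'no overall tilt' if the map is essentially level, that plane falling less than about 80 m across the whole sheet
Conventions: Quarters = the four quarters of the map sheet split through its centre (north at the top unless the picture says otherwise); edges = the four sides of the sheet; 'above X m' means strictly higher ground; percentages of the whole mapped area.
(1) The highest point reaches roughly 1830 m.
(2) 1 summit rises at least 250 m above its surroundings.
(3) Most of the ground drains across the northern edge.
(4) On average the southern half of the map is the higher ground.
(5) Slopes are steepest in the north-west quarter.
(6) Overall the map slopes down towards the north.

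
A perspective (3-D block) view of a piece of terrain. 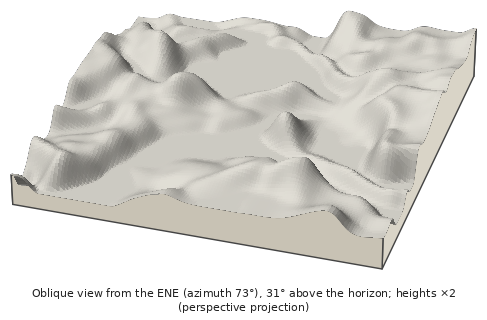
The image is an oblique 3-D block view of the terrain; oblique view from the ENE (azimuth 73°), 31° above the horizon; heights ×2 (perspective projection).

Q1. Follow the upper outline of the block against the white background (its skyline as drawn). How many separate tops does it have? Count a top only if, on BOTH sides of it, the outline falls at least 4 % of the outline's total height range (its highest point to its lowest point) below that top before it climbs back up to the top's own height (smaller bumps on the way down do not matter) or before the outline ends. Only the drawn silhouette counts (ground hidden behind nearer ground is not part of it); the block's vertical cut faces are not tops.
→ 2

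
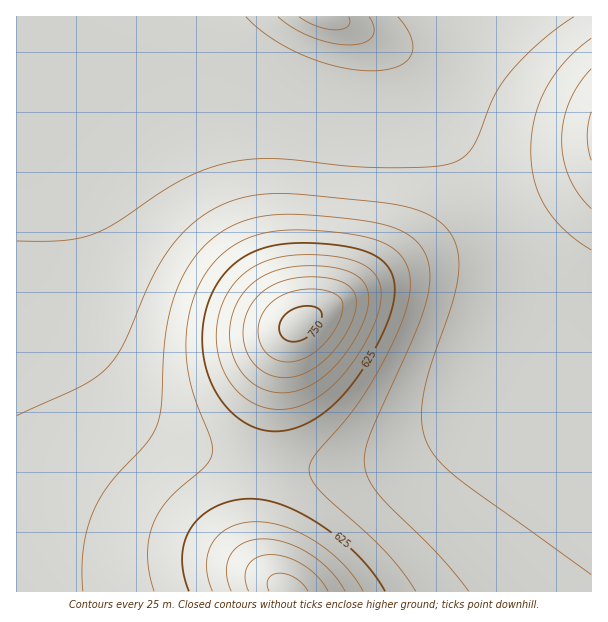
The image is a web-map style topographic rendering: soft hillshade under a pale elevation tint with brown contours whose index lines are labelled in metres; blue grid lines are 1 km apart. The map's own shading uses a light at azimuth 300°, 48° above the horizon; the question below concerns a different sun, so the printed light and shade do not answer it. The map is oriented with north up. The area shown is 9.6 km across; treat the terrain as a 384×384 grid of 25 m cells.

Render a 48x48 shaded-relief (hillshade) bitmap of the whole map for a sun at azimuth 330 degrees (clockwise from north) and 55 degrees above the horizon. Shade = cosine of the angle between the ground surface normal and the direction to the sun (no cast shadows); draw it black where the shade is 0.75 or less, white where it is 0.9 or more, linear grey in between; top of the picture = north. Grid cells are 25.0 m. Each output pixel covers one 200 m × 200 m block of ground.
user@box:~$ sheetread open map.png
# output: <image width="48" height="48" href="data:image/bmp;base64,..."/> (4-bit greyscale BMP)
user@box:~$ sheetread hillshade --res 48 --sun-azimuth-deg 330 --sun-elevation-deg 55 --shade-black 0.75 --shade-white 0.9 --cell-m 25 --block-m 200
<image width="48" height="48" href="data:image/bmp;base64,Qk32BAAAAAAAAHYAAAAoAAAAMAAAADAAAAABAAQAAAAAAIAEAAATCwAAEwsAABAAAAAAAAAAAAAAABEREQAiIiIAMzMzAERERABVVVUAZmZmAHd3dwCIiIgAmZmZAKqqqgC7u7sAzMzMAN3d3QDu7u4A////AHd3d3d3d3iIiImZmYh3d3d3d3d3d3d3d3d3d3d3eIiIiZmqmYiHd3d3d3d3d3d3d3d3d3eIiIiJmqq7qpmIh3d3d3d3d3d3d3d3d3iIiImZqru7upmIiId3d3d3d3d3d3d3d4iIiImaq7u7qpmIiId3d3d3d3d3d3d3eIiIiJmaqru6qpmIiId3d3d3d3d3d3d3iIiIiJmaqqqqmZiIiHd3d3d3d3d3d3d4iIiIiZmZqqqZmIiHd3d3d3d3d3d3d3d4iIiIiJmZmZmYiHd3d3d3d3d3d3d3d3eIiIiIiJmZmIiHd3d3d3d3d3d3d3d3d3eIiIiIiIiIiId3ZmZmZnd3d3d3d3d3d3iIiIiIiIiIh3dmVVVVZmZ3d3d3d3d3d3iIiIiIiIiId2ZVVERFVWZnd3d3d3d3d3iIiIiIiIiHdmVUQzNERVZmd3d3d3d3d3iIiIiIiIiHdlVDMiIzRFVmZ3d3d3d3d3iIiIiIiIiHdlRDIhEiM0VWZ3d3d3d3d3eIiIiIiIiHdlQyIRERI0RWZnd3d3d3d3eIiIiIiIiIdmVDIQAAEjRFZmd3d3d3d3d4iIiIiIiIh2VDIQAAASNFVmd3d3d3d3d4iIiIiImYiHZUMgAAABI0VmZ3d3d3d3d3iIiIiJmZmYh2QxAAABI0VWZnd3d3d3d3iIiIiZmaqpmYdTIAABEjRVZnd3d3d3d3iIiIiZmqq7qql2QhABEjRVZmd3d3d3d3eIiIiZqru7y7updTIRIjRVZmZ3d3d3d3eIiImZqrvMzMzLqGQzMzRVVmZ3d3Znd3eIiImZqrzM3d3cupdlRERVZmZnd2Znd3d4iIiZqrzN3d3dzLmHZVVVZmZmdmZnd3d4iIiZqrvM3d3d3LqYdmZmZmZmZmZnd3d4iIiZqrvMzd3dzMupiHdmZmZ3ZmZnd3d3iIiZmqu8zMzMzLuqmId3d3d3dmZnd3d3iIiJmqq7u8y7u7uqmYh3d3d3d2Znd3d3iIiJmaqru7u7u7qqmZiId3d3d2Znd3d3eIiImZqqqqqqqqqpmZiIh3d3d3Znd3d3d4iIiZmZqqqZmZmZmYiIiHd3d3dnd3d3d4iIiJmZmZmZmZmZmIiIiIiHd3d3d3d3d3iIiIiJmZmIiIiIiIiIiIiIiId3d3d3d3eIiIiIiIiIiIiIiIiIiIiIiIiHd3d3d3d3iIiIiIiIiIiIiIiIiIiIiIiHd3d3d3d3d4iIiIh3d3d3d3d3iIiIiZmXd3d3d3d3d3d3d3d3d3d3d3d3eIiImZmXd3d3d3d3d3d3d3d3d3d3d3d3eIiJmZmnd3d3d3d3d3d3d3d3d2ZmZnd3eIiJmaqnd3d3d3d3d3d3d3d2ZmZmZmd3eIiJmaqnd3d3d3d3d3d3d3ZmZVVVZmZ3eIiJmaqnd3d3d3d3d3d3dmZlVERFVmd3eIiJmaqnd3d3d3d3d3d3ZmVUMzNFVmd3eIiJmaqnd3d3d3d3d3d3ZlVDIjRVZ3d3iIiJmaqnd3d3d3d3d3d3ZlUyESRWd3d3iIiJmZqg=="/>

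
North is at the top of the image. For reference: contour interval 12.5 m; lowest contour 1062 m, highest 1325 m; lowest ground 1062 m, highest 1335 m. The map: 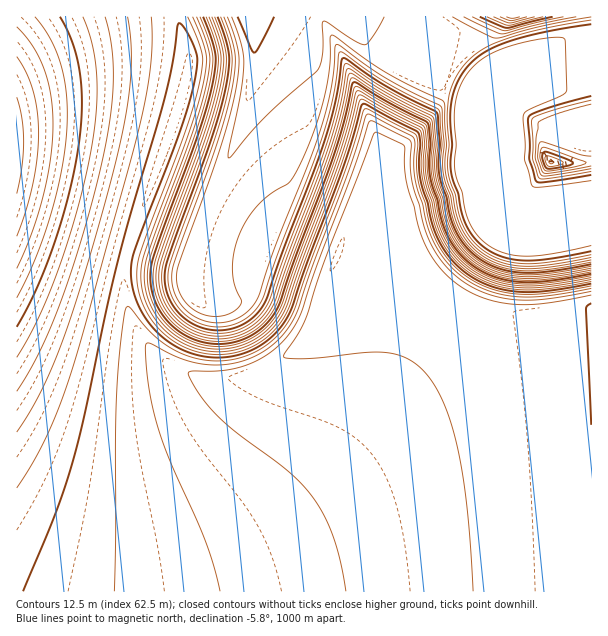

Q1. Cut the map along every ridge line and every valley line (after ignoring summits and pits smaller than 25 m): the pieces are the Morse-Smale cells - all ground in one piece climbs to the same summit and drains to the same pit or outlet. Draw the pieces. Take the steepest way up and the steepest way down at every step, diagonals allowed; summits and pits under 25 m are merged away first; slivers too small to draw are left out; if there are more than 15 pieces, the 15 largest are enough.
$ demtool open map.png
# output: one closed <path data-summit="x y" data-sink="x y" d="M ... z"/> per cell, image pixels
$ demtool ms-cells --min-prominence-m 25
<path data-summit="17 144" data-sink="591 309" d="M176 16l-160 1 0 574 575 1 0-278-72 2-24-4-21-8-22-14-20-18-17-23-8-7-30-7-30 0-9 16-19 58-9 20-12 16-25 21-30 12-34 1-23-6-15-7-9-6-18-19-17-33-3-15 0-26 16-55 32-83 14-45 2-15 0-16z"/><path data-summit="476 209" data-sink="591 309" d="M341 16l-165 1 12 36 0 16-2 15-14 45-32 83-16 55 0 26 3 15 17 33 18 19 9 6 15 7 23 6 34-1 30-12 17-12 20-25 9-20 19-58 9-16 30 0 30 7 8 7 17 23 20 18 22 14 21 8 24 4 72-2 1-122-11 0-38 7-10 0-9 3-17 10-27 6-5-12-1-17-8-16 2-33-4-30 5-17-44-20-44-31z"/><path data-summit="476 209" data-sink="551 162" d="M591 82l-85 3-32-1-4 3-6 23 4 30-2 33 8 16 1 17 5 12 27-6 17-10 9-3 59-8z"/><path data-summit="476 209" data-sink="513 17" d="M591 16l-249 1 39 25 44 31 43 19 6-8 32 1 85-3z"/>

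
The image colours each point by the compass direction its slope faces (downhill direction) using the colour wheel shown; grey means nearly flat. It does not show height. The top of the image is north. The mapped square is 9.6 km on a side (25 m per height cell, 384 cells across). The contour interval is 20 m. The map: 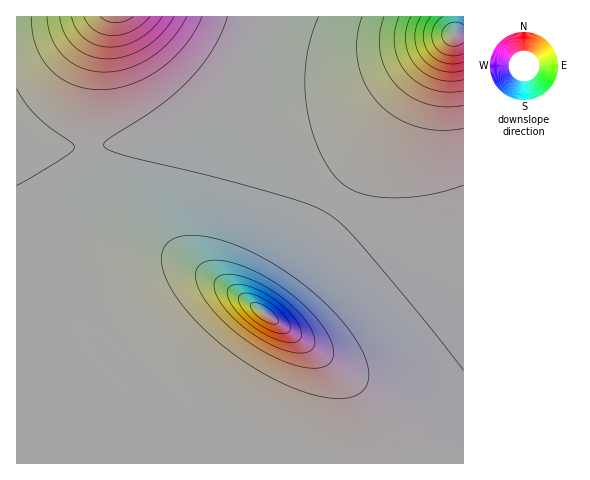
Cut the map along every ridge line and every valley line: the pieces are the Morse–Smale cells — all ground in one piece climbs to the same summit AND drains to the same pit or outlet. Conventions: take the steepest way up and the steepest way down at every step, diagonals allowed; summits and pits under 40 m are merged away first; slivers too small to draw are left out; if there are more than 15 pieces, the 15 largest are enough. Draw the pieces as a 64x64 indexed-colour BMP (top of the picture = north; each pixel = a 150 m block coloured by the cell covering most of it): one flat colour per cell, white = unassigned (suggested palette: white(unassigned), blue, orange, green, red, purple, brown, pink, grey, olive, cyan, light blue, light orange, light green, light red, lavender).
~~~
<image width="64" height="64" href="data:image/bmp;base64,Qk12CAAAAAAAAHYAAAAoAAAAQAAAAEAAAAABAAQAAAAAAAAIAAATCwAAEwsAABAAAAAAAAAA////ALR3HwAOf/8ALKAsACgn1gC9Z5QAS1aMAMJ34wB/f38AIr28AM++FwDox64AeLv/AIrfmACWmP8A1bDFABEREREREREREREREREREREREREREREREREREREREREREREREREREREREREREREREREREREREREREREREREREREREREREREREREREREREREREREREREREREREREREREREREREREREREREREREREREREREREREREREREREREREREREREREREREREREREREREREREREREREREREREREREREREREREREREREREREREREREREREREREREREREREREREREREREREREREREREREREREREREREREREREREREREREREREREREREREREREREREREREREREREREREREREREREREREREREREREREREREREREREREREREREREREREREREREREREREREREREREREREREREREREREREREREREREREREREREREREREREREREREREREREREREREREREREREREREREREREREREREREREREREREREREREREREREREREREREREREREREREREREREREREREREREREREREREREREREREREREREREREREREREREREREREREREREREREREREREREREREREREREREREREREREREREREREREREREREREREREREREREREREREREREREREREREREREREREREREREREREREREREREREREREREREREREREREREREREREREREREREREREREREREREREREREREREREREREREREREREREREREREREREREREREREREREREREREREREREREREREREREREREREREREREREREREREREREREREREREREREREREREREREREREREREREREREREREREREREREREREREREREREREREREREREREREREREREREREREREREREREREREREREREREREREREREREREREREREREREREREREREREREREREREREREREREREREREREREREREREREREREREREREREREREREREREREREREREREREREREREREREREREREREREREREREREREREREREREREREREREREREREREREREREREREREREREREREREREREREREREREREREREREREREREREREREREREREREREREREREREREREREREREREREREREREREREREREREREREREREREREREREREREREREREREREREREREREREREREREREREREREREREREREREREREREREREREREREREREREREREREREREREREREREREREREREREREREREREREREREREREREREiERERERERERERERERERERERERERERERERERERERESIiIRERERERERERERERERERERERERERERERERERERIiIiIhERERERERERERERERERERERERERERERERERESIiIiIiERERERERERERERERERERERERERERERERERIiIiIiIiIRERERERERERERERERERERERERERERERERIiIiIiIiIhERERERERERERERERERERERERERERERESIiIiIiIiIiEREREREREREREREREREREREREREREREiIiIiIiIiIiIREREREREREREREREREREREREREREREiIiIiIiIiIiIhERERERERERERERERERERERERERERIiIiIiIiIiIiIiERERERERERERERERERERERERERERIiIiIiIiIiIiIiIRERERERERERERERERERERERERERIiIiIiIiIiIiIiIhERERERERERERERERERERERERERIiIiIiIiIiIiIiIiERERERERERERERERERERERERESIiIiIiIiIiIiIiIiIRERERERERERERERERERERERESIiIiIiIiIiIiIiIiIhEREzMzMxERERERERERERERESIiIiIiIiIiIiIiIiIiEzMzMzMzMzMzERERERERERESIiIiIiIiIiIiIiIiIiIzMzMzMzMzMzMzMRERERERERIiIiIiIiIiIiIiIiIiIjMzMzMzMzMzMzMzMxERERERIiIiIiIiIiIiIiIiIiIiMzMzMzMzMzMzMzMzMxERERIiIiIiIiIiIiIiIiIiIiIzMzMzMzMzMzMzMzMzMxERIiIiIiIiIiIiIiIiIiIiIjMzMzMzMzMzMzMzMzMzMREiIiIiIiIiIiIiIiIiIiIiMzMzMzMzMzMzMzMzMzMzEiIiIiIiIiIiIiIiIiIiIiIzMzMzMzMzMzMzMzMzMzMyIiIiIiIiIiIiIiIiIiIiIjMzMzMzMzMzMzMzMzMzMzIiIiIiIiIiIiIiIiIiIiIiMzMzMzMzMzMzMzMzMzMzMyIiIiIiIiIiIiIiIiIiIiIzMzMzMzMzMzMzMzMzMzMzIiIiIiIiIiIiIiIiIiIiIjMzMzMzMzMzMzMzMzMzMzMyIiIiIiIiIiIiIiIiIiIiMzMzMzMzMzMzMzMzMzMzMzIiIiIiIiIiIiIiIiIiIiIzMzMzMzMzMzMzMzMzMzMzMyIiIiIiIiIiIiIiIiIiIjMzMzMzMzMzMzMzMzMzMzMzIiIiIiIiIiIiIiIiIiIiMzMzMzMzMzMzMzMzMzMzMzMyIiIiIiIiIiIiIiIiIiIzMzMzMzMzMzMzMzMzMzMzMzIiIiIiIiIiIiIiIiIiIjMzMzMzMzMzMzMzMzMzMzMzMiIiIiIiIiIiIiIiIiIi"/>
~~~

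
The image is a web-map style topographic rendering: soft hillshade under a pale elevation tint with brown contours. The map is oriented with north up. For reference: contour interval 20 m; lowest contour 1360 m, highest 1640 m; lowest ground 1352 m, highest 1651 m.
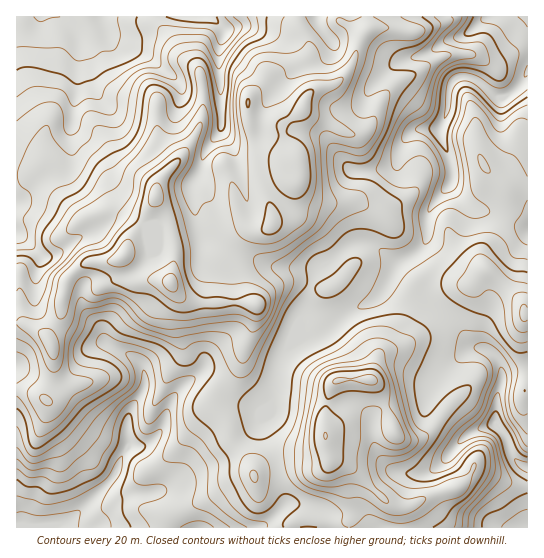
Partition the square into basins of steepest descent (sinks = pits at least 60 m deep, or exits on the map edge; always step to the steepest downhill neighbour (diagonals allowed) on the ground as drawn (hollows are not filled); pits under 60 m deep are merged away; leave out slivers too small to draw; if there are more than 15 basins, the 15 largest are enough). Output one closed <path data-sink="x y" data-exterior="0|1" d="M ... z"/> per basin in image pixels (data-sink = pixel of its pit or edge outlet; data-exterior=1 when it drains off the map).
<path data-sink="527 17" data-exterior="1" d="M527 16l-158 0-2 15-6 7-8 24-9 15-9 7-22 7-6 6-6 14-20 15 4 17 12 19 0 19-14 3-12 11-2 10 3 8 0 12-10 6-17 1-10 10-6 13-6 10 1 20-4 17 35 2 1 11-17 54-22 21-5 9 1 8 15 19 5 17 15 18 6 14 7-7 14-5 42-2 11-4-4-39 4-21 5-14 6-3 32-1 8-24 14-13 12-24 7-27 10-12 11-3 37 9 16-16 37 34 1 11 4 0z"/><path data-sink="42 17" data-exterior="1" d="M367 16l-350 0-1 306 10 2 13 7 8 8 14-25 0-12 7-24 10-10 9-5 26-2 8-2 4-5 6-16 13-16 11-25 10 14 7 19 3 16 0 13-4 16 1 11 13 14 8 3 26 0 5-18-1-20 6-10 6-13 12-11 15 0 7-3 3-3 0-12-3-8 2-10 12-11 14-3 0-19-12-19-4-17 20-15 6-14 6-6 22-7 9-7 9-15 8-24 6-7z"/><path data-sink="17 527" data-exterior="1" d="M155 197l-11 25-13 16-6 16-4 5-8 2-26 2-9 5-10 10-7 24 0 12-14 25-8-8-13-7-10-1 0 204 385 1 0-11-2-8-13-8-31-30-13-8-11-3-2-4-12 5-42 2-14 5-8 6-5-13-15-18-6-20-14-16-1-8 5-9 18-16 6-11 3-14 11-27 1-17-5-2-58 0-8-3-8-6-6-11 4-24-3-29-7-19z"/><path data-sink="527 527" data-exterior="1" d="M486 269l-16 16-37-9-11 3-10 12-7 27-12 24-14 13-8 24-36 2-7 16-4 28 5 33 26 13 31 30 12 7 3 9 1 11 126-1 0-212-4-1-1-11z"/>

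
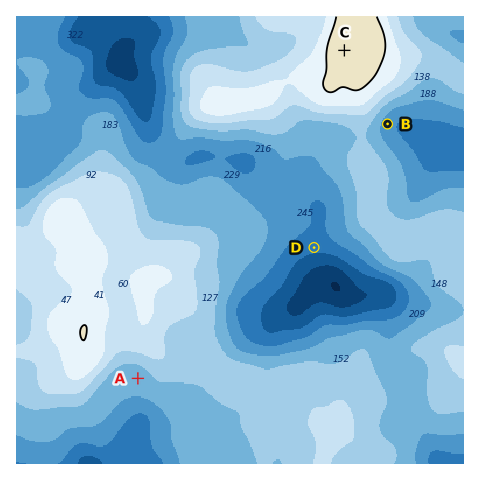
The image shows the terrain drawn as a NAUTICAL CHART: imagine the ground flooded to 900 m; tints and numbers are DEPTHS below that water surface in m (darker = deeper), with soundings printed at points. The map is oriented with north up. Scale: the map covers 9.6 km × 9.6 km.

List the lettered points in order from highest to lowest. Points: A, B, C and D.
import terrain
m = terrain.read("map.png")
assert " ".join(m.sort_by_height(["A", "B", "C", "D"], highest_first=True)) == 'C A B D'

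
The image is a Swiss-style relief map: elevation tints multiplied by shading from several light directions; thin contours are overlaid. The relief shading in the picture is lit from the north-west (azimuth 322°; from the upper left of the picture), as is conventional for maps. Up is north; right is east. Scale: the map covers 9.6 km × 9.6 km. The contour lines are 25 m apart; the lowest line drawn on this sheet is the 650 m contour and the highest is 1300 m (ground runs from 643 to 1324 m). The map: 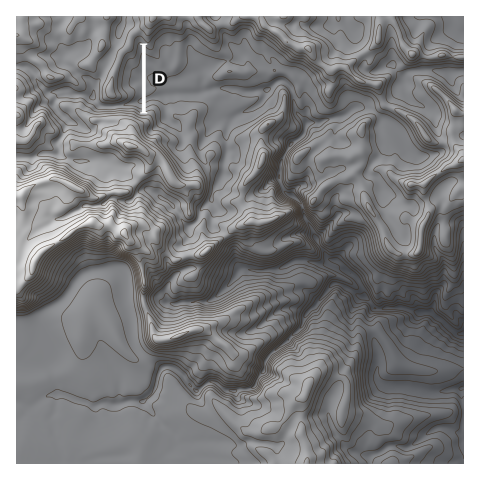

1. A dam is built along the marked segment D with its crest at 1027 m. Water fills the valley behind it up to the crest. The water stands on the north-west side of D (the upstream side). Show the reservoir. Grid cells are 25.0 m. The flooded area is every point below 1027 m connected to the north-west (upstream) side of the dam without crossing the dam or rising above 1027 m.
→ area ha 91.5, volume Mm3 17.08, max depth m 56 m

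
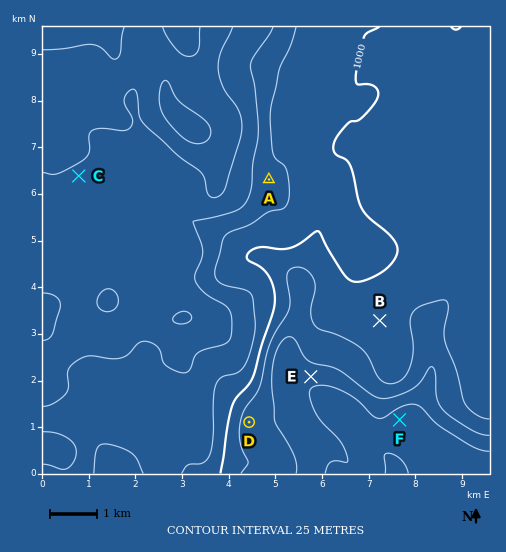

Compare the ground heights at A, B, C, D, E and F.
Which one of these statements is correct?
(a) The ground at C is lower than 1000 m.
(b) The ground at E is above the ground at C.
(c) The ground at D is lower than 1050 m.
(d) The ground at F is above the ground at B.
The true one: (c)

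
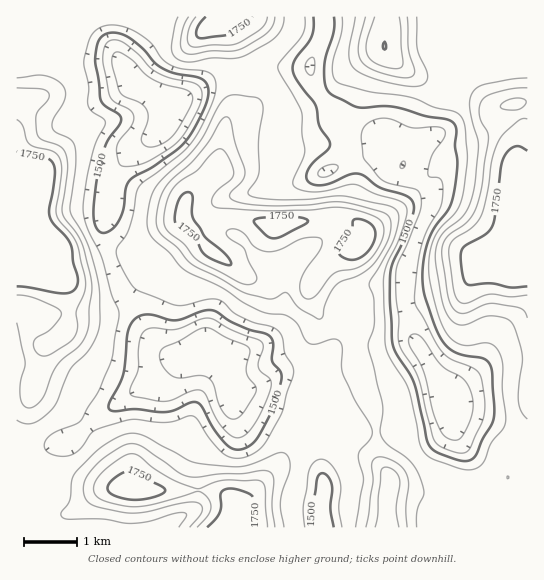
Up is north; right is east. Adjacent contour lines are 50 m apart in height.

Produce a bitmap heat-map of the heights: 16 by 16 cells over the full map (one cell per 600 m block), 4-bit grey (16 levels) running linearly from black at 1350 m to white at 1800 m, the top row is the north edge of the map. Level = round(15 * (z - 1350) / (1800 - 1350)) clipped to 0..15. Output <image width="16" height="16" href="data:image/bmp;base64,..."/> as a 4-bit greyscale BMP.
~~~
<image width="16" height="16" href="data:image/bmp;base64,Qk32AAAAAAAAAHYAAAAoAAAAEAAAABAAAAABAAQAAAAAAIAAAAATCwAAEwsAABAAAAAAAAAAAAAAABEREQAiIiIAMzMzAERERABVVVUAZmZmAHd3dwCIiIgAmZmZAKqqqgC7u7sAzMzMAN3d3QDu7u4A////AIiaqu2FjJiIiL7Lu4aLmHd2iphmh4l0V5dmZiN4iGE3qXQiEmiYQTi7hSETeJckaLyWVEeKljiZ3ZZ4m7ymSt3+h4vcvNlL7vtmrc3c20fO+lWtuYeGRK7rY1rJdUIknrhzFah1QzWcqGITiHVmd5uHUliIZYuYiHhmjNuFjZiI"/>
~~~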